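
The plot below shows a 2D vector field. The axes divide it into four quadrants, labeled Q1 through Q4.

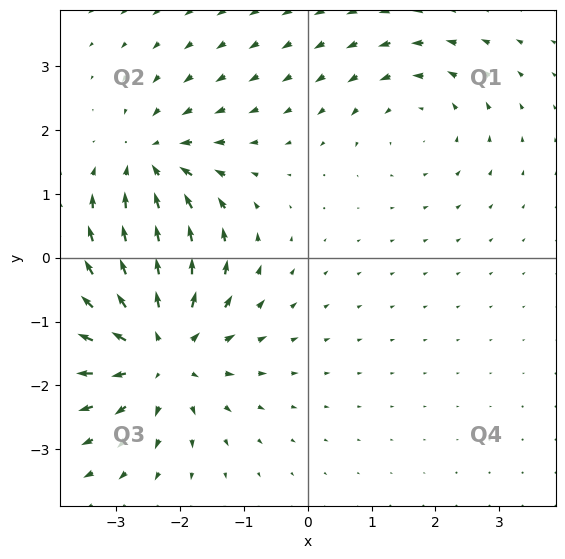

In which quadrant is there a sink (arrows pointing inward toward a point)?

Q2

The sink sits at approximately (-2.4, 1.4), which lies in quadrant Q2. The divergence there is about -4, negative as expected for a sink.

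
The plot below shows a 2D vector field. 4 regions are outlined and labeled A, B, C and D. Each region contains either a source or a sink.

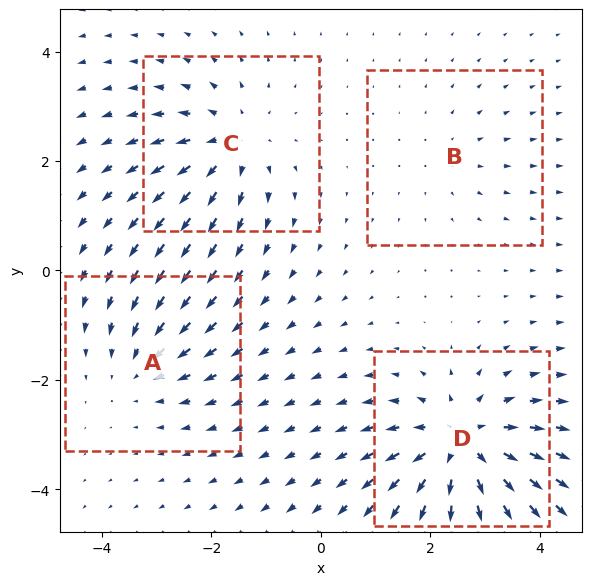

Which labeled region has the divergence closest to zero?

B

Divergence at each region's feature centre — A: about -3, B: about +2, C: about +5, D: about +7. Region B is closest to zero.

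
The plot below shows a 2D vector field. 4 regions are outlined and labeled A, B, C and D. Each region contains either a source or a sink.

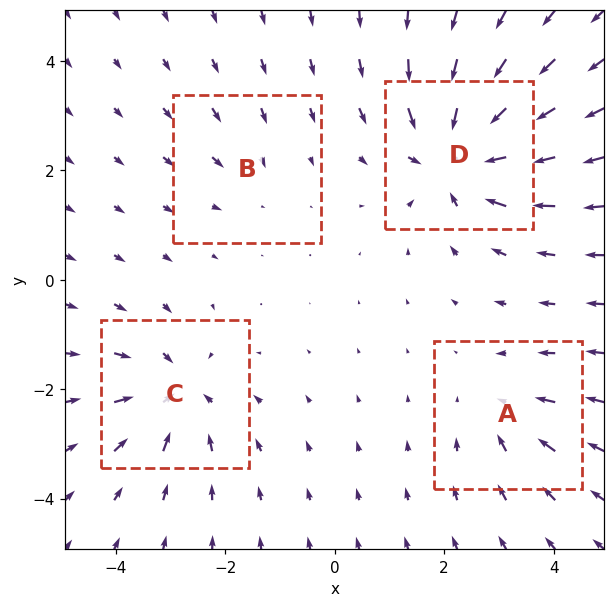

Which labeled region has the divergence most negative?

Divergence at each region's feature centre — A: about -3, B: about -2, C: about -5, D: about -7. Region D is most negative.

D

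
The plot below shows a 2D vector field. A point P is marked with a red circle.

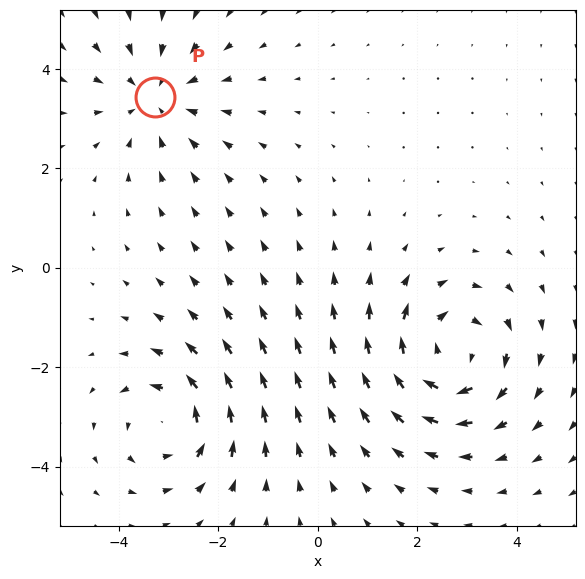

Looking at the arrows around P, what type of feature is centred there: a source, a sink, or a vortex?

sink

At P (-3.3, 3.4) the arrows converge inward. Divergence about -3, curl ≈0 — negative divergence with near-zero curl is a sink.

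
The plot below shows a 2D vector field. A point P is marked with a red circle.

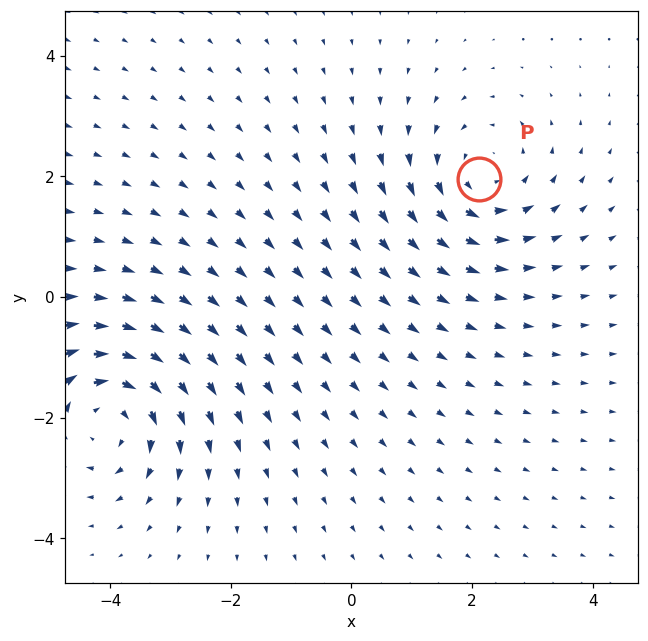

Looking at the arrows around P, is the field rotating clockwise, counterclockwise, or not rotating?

counterclockwise

Near P at (2.1, 2.0) the arrows circulate counterclockwise. The curl (z-component) there is about +4; positive curl means counterclockwise rotation.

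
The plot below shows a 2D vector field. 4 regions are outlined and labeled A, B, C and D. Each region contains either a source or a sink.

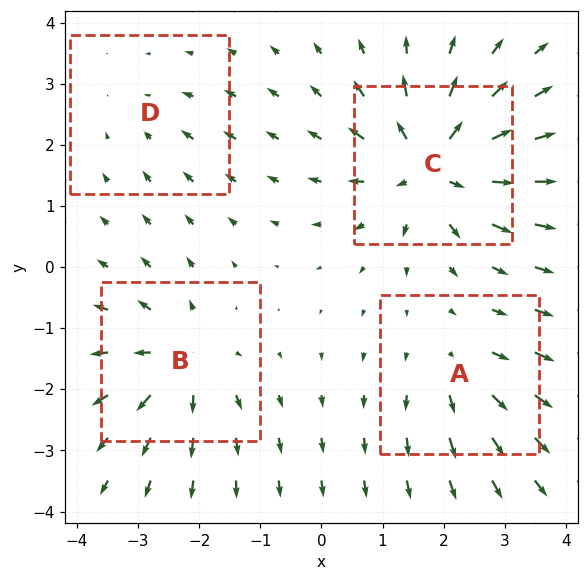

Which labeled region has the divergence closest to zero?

Divergence at each region's feature centre — A: about +4, B: about +6, C: about +8, D: about -2. Region D is closest to zero.

D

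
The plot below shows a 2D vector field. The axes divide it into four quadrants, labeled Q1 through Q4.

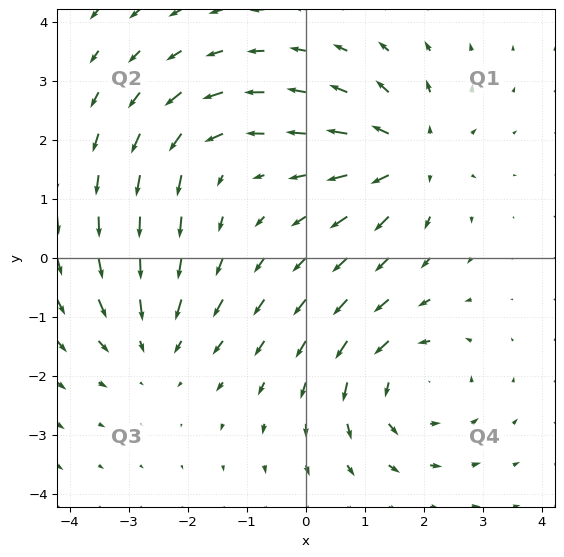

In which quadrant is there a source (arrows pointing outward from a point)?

Q1

The source sits at approximately (1.8, 1.7), which lies in quadrant Q1. The divergence there is about +5, positive as expected for a source.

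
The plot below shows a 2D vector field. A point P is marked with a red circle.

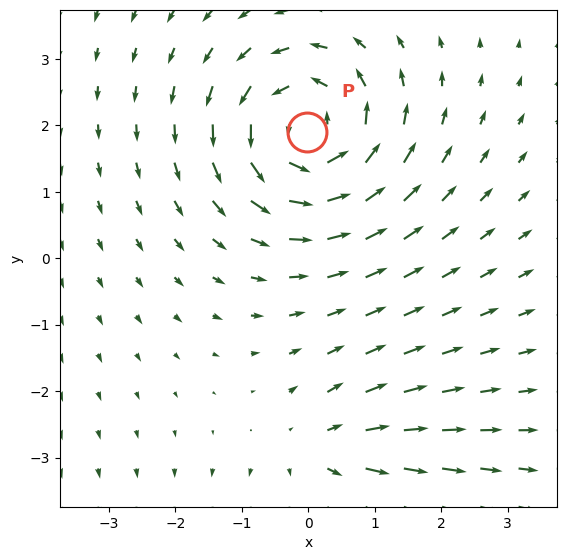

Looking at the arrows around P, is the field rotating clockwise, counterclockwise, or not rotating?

Near P at (-0.0, 1.9) the arrows circulate counterclockwise. The curl (z-component) there is about +4; positive curl means counterclockwise rotation.

counterclockwise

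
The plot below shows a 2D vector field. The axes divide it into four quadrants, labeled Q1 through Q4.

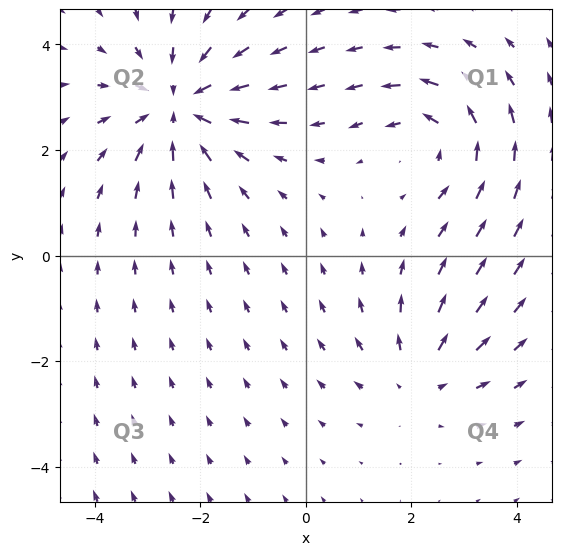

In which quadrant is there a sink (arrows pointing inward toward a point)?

The sink sits at approximately (-2.4, 2.8), which lies in quadrant Q2. The divergence there is about -4, negative as expected for a sink.

Q2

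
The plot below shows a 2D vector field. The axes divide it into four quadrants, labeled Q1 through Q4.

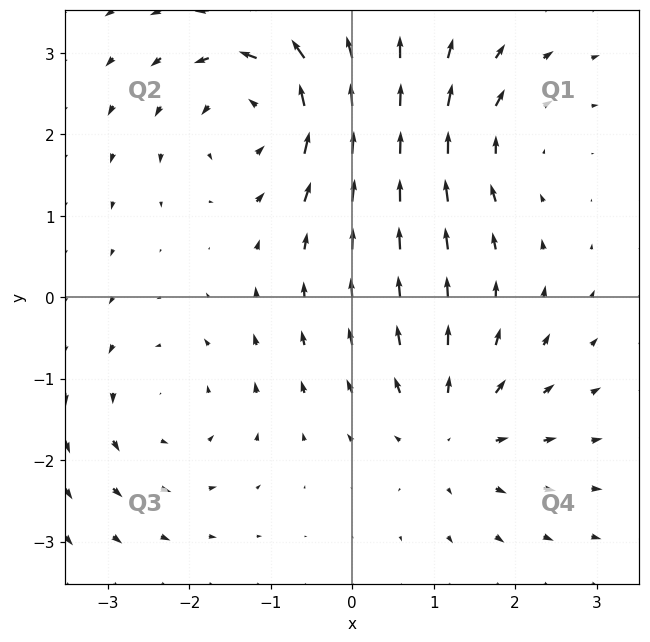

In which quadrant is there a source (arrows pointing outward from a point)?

The source sits at approximately (1.2, -1.6), which lies in quadrant Q4. The divergence there is about +4, positive as expected for a source.

Q4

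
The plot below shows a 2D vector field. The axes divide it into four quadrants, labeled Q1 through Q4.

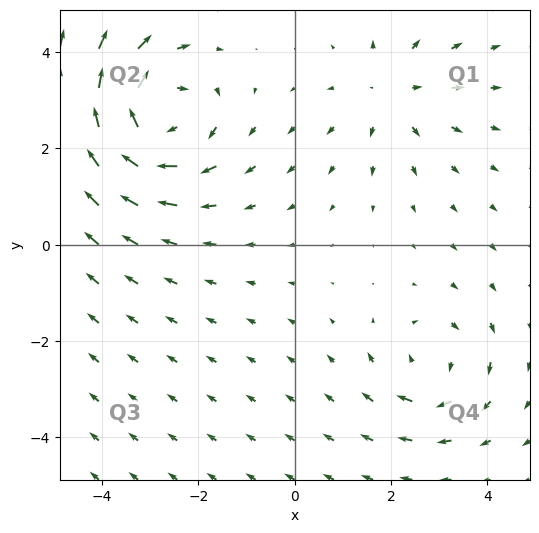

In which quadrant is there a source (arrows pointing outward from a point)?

Q1

The source sits at approximately (2.0, 3.1), which lies in quadrant Q1. The divergence there is about +2, positive as expected for a source.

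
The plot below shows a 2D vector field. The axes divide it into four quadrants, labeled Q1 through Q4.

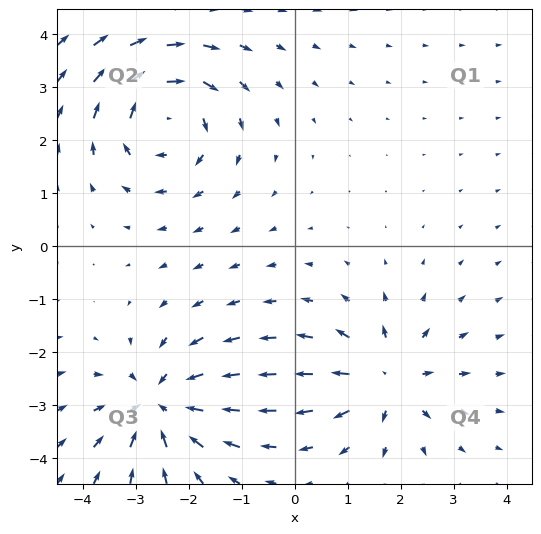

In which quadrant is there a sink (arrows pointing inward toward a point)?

Q3

The sink sits at approximately (-2.5, -3.0), which lies in quadrant Q3. The divergence there is about -5, negative as expected for a sink.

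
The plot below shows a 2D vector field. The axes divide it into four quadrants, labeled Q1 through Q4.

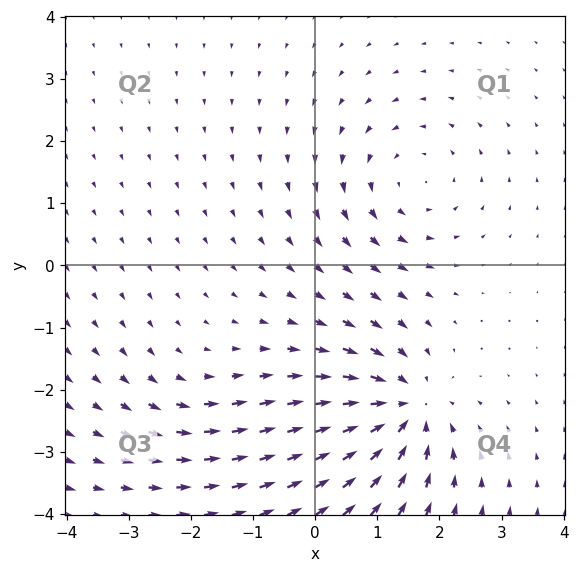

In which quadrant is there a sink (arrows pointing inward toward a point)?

Q4

The sink sits at approximately (1.4, -2.3), which lies in quadrant Q4. The divergence there is about -6, negative as expected for a sink.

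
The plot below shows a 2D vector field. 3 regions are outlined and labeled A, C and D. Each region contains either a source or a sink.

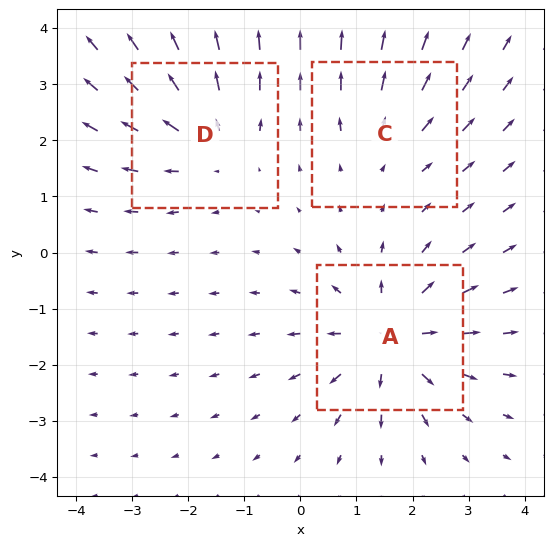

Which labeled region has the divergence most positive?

Divergence at each region's feature centre — A: about +5, C: about +2, D: about +3. Region A is most positive.

A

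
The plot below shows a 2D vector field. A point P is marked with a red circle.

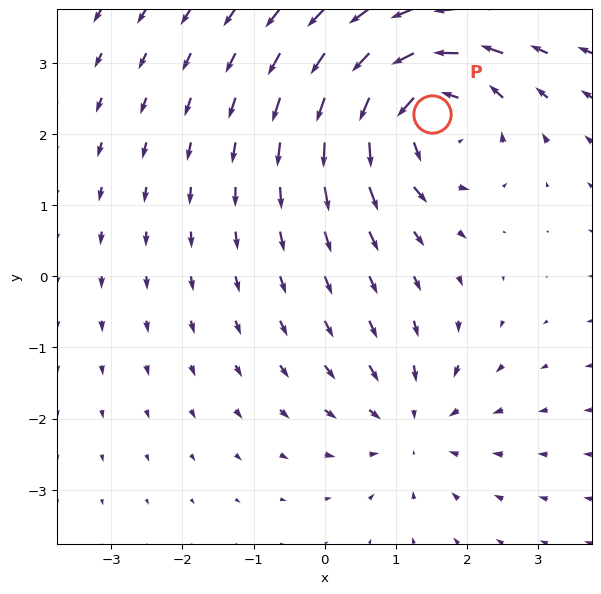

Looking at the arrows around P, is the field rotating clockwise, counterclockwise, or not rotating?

Near P at (1.5, 2.3) the arrows circulate counterclockwise. The curl (z-component) there is about +6; positive curl means counterclockwise rotation.

counterclockwise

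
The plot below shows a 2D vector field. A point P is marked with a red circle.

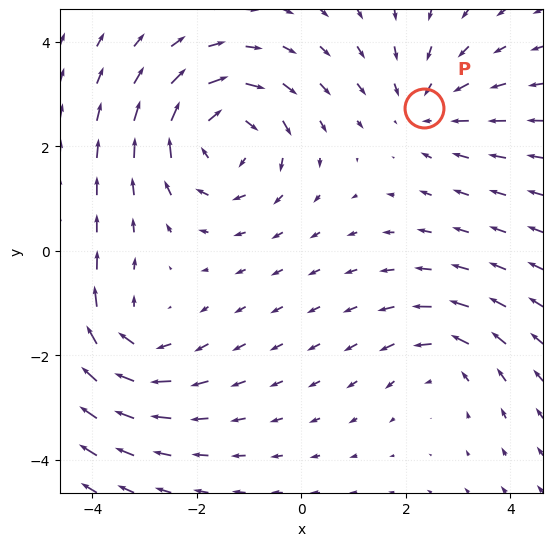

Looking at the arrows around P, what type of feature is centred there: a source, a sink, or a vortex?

At P (2.3, 2.7) the arrows converge inward. Divergence about -3, curl ≈0 — negative divergence with near-zero curl is a sink.

sink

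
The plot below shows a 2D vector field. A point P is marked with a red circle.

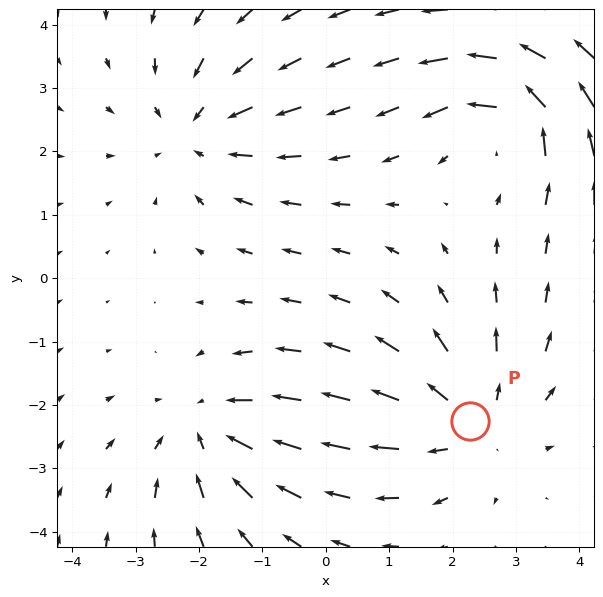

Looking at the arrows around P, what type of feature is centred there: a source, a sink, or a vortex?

source

At P (2.3, -2.3) the arrows spread outward. Divergence about +4, curl ≈0 — positive divergence with near-zero curl is a source.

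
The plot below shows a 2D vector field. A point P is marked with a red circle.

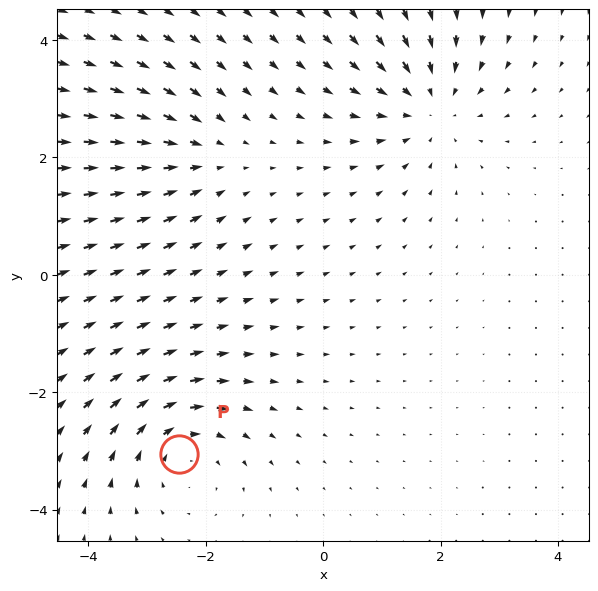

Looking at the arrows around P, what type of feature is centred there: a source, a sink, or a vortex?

At P (-2.4, -3.1) the arrows circulate clockwise. Divergence ≈0, curl about -3 — near-zero divergence with nonzero curl is a vortex.

vortex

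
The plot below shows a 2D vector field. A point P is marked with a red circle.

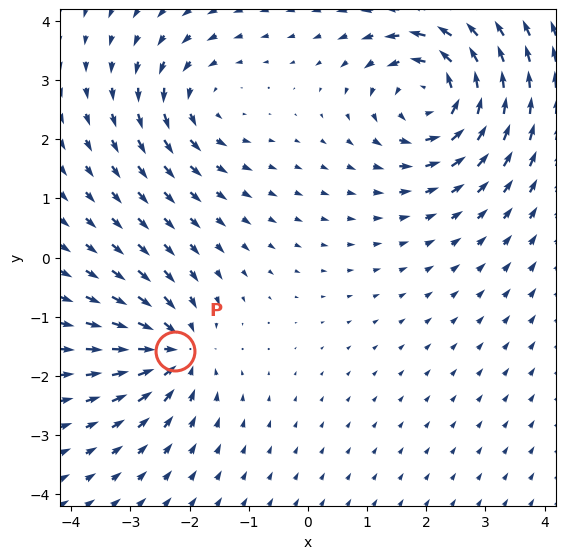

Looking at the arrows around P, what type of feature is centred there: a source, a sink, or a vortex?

sink

At P (-2.2, -1.6) the arrows converge inward. Divergence about -4, curl ≈0 — negative divergence with near-zero curl is a sink.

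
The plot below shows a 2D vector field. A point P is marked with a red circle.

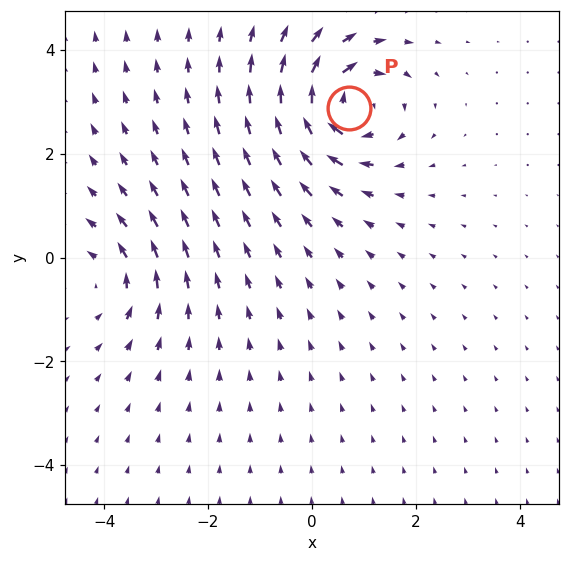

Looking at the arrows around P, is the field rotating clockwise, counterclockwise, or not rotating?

Near P at (0.7, 2.9) the arrows circulate clockwise. The curl (z-component) there is about -6; negative curl means clockwise rotation.

clockwise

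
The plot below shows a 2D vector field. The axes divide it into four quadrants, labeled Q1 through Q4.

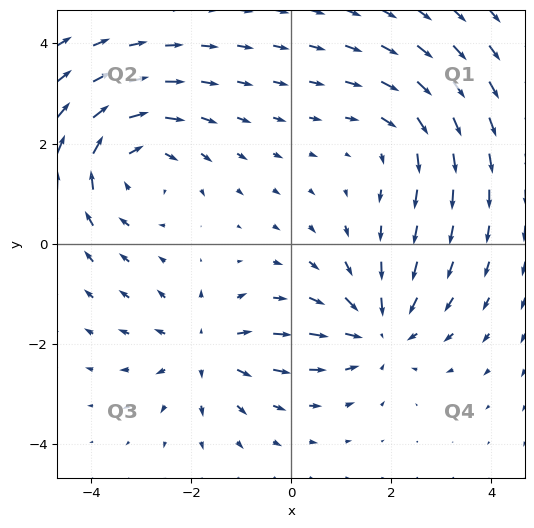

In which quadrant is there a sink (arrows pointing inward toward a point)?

The sink sits at approximately (1.7, -1.7), which lies in quadrant Q4. The divergence there is about -4, negative as expected for a sink.

Q4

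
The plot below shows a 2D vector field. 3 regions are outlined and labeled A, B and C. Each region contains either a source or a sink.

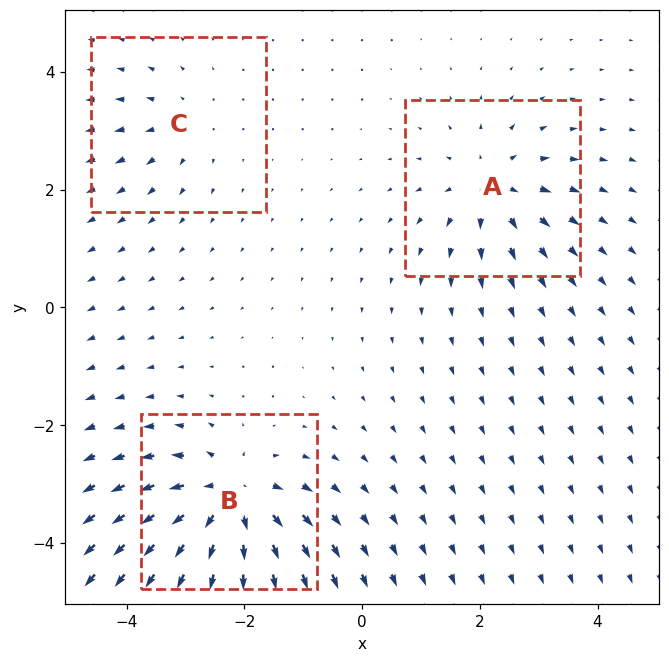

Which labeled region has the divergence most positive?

B

Divergence at each region's feature centre — A: about +4, B: about +6, C: about +2. Region B is most positive.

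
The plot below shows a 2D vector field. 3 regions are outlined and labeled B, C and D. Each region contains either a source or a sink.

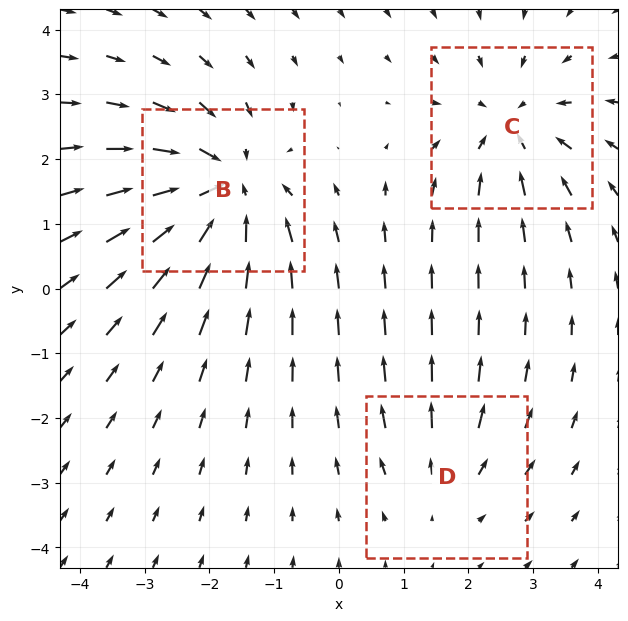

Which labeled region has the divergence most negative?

Divergence at each region's feature centre — B: about -5, C: about -3, D: about +2. Region B is most negative.

B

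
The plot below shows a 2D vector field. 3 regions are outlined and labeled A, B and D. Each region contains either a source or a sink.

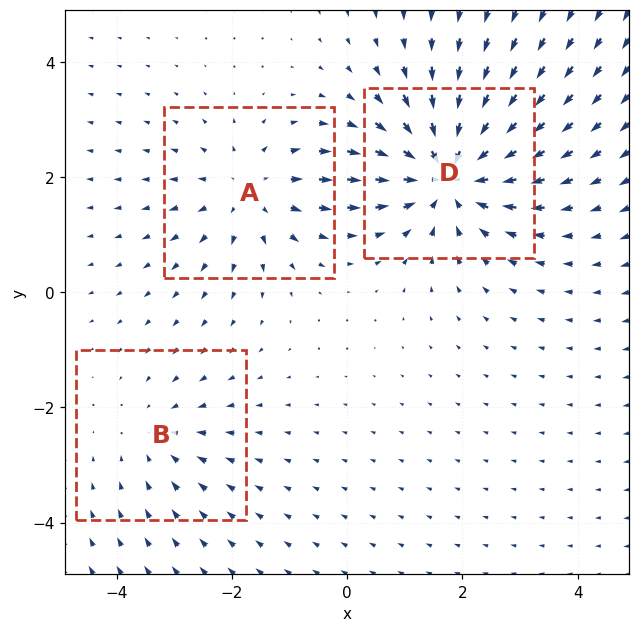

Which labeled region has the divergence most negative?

Divergence at each region's feature centre — A: about +3, B: about -2, D: about -5. Region D is most negative.

D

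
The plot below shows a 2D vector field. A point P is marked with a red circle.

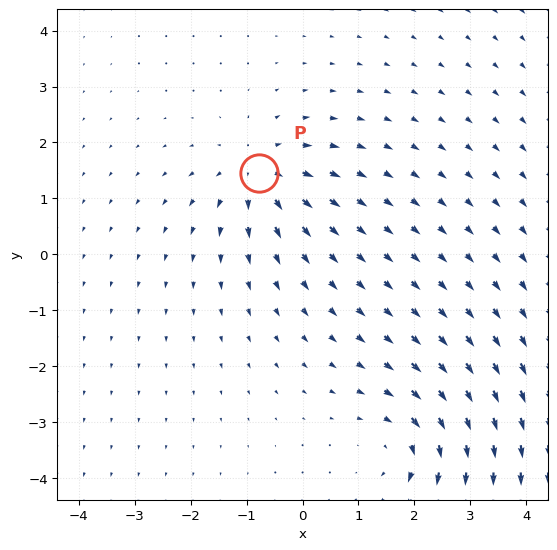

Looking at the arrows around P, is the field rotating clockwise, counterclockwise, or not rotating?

Near P at (-0.8, 1.5) the arrows show no circulation. The curl there is ≈0.

not rotating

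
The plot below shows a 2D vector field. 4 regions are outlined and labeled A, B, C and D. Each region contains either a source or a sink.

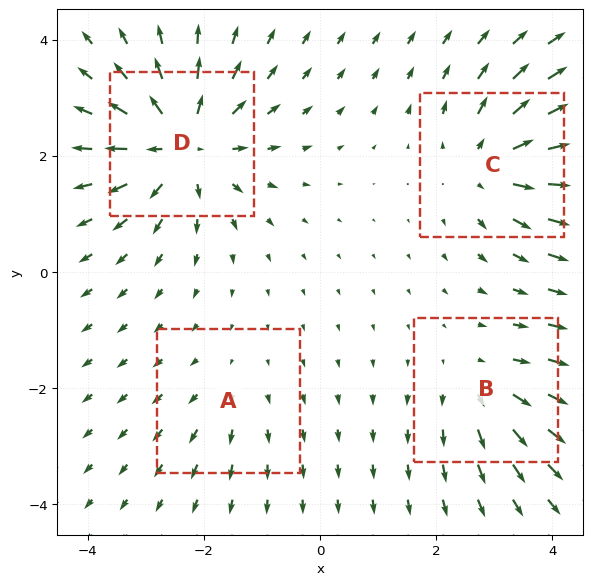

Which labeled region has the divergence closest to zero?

Divergence at each region's feature centre — A: about +2, B: about +4, C: about +5, D: about +7. Region A is closest to zero.

A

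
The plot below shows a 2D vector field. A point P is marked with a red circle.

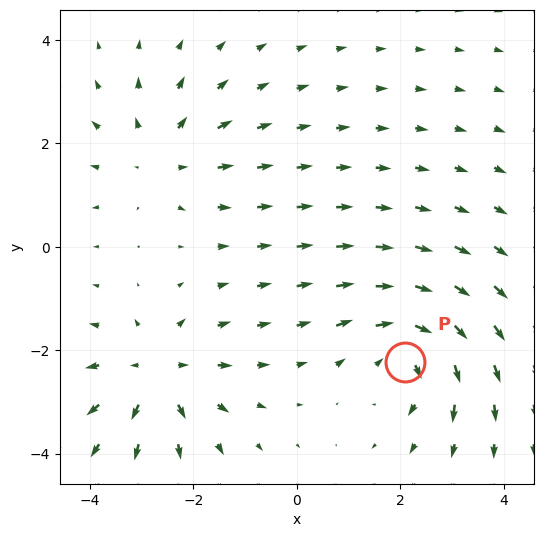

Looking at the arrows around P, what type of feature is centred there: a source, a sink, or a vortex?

vortex

At P (2.1, -2.2) the arrows circulate clockwise. Divergence ≈0, curl about -5 — near-zero divergence with nonzero curl is a vortex.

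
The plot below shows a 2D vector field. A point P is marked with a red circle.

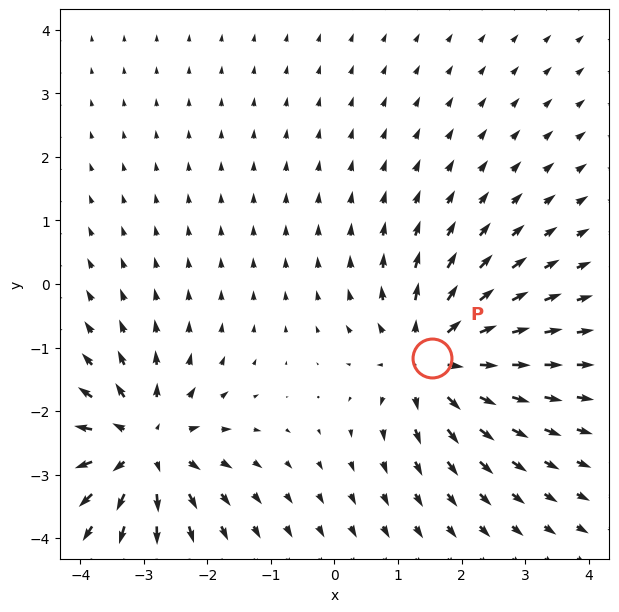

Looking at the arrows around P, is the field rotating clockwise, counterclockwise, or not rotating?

Near P at (1.5, -1.2) the arrows show no circulation. The curl there is ≈0.

not rotating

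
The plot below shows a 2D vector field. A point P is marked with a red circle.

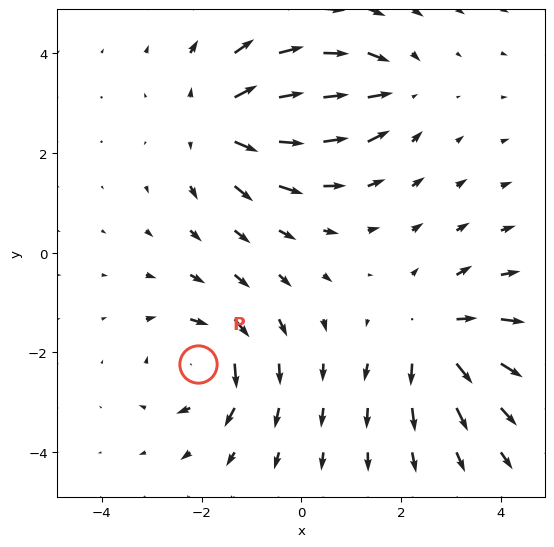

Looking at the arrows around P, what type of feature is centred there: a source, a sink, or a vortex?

At P (-2.1, -2.2) the arrows circulate clockwise. Divergence ≈0, curl about -5 — near-zero divergence with nonzero curl is a vortex.

vortex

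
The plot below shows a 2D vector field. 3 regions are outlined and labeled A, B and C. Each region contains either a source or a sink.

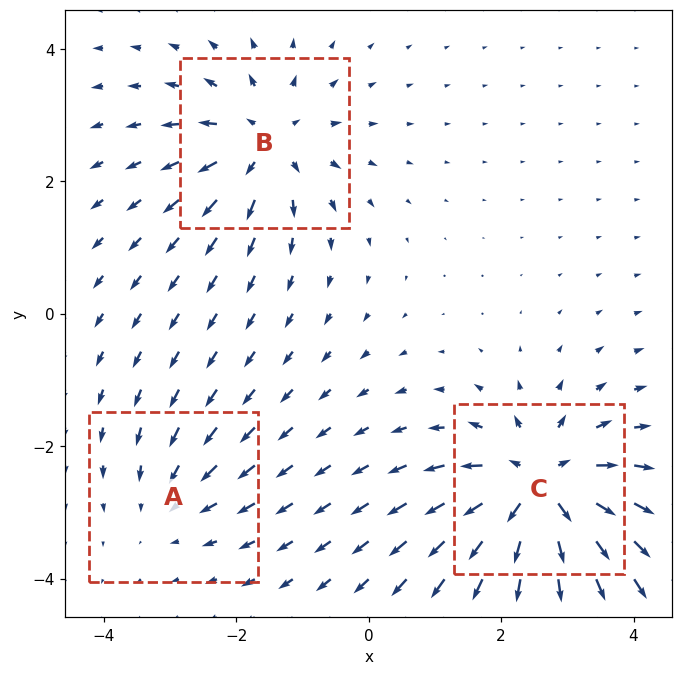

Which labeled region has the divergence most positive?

C

Divergence at each region's feature centre — A: about -2, B: about +4, C: about +6. Region C is most positive.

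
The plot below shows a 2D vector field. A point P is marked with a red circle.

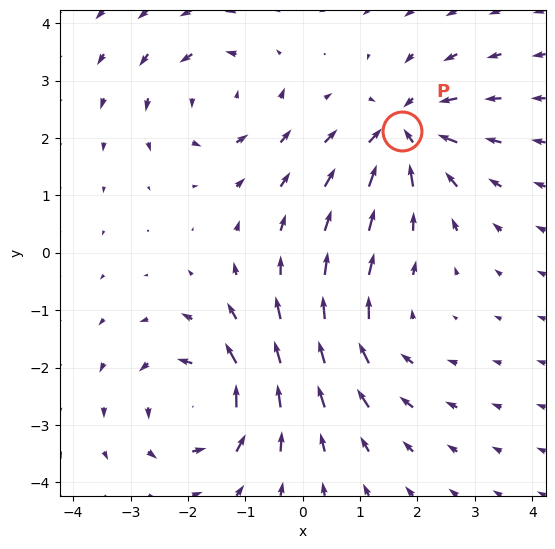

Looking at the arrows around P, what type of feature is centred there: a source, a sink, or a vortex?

sink

At P (1.7, 2.1) the arrows converge inward. Divergence about -6, curl ≈0 — negative divergence with near-zero curl is a sink.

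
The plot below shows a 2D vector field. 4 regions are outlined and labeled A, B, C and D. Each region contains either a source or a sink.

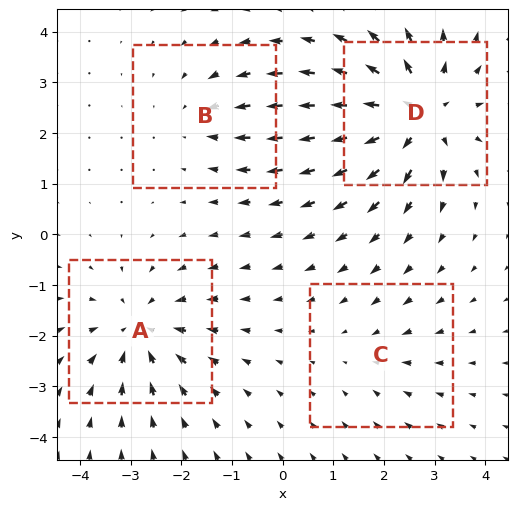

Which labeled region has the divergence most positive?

Divergence at each region's feature centre — A: about -5, B: about -3, C: about -2, D: about +6. Region D is most positive.

D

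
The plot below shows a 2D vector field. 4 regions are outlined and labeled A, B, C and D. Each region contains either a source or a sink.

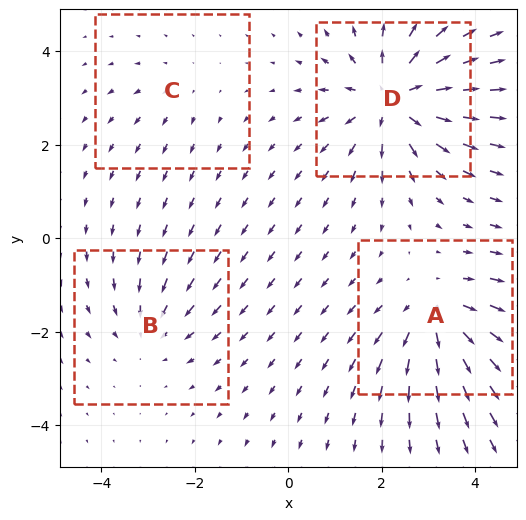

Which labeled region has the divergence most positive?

Divergence at each region's feature centre — A: about +5, B: about -3, C: about +2, D: about +7. Region D is most positive.

D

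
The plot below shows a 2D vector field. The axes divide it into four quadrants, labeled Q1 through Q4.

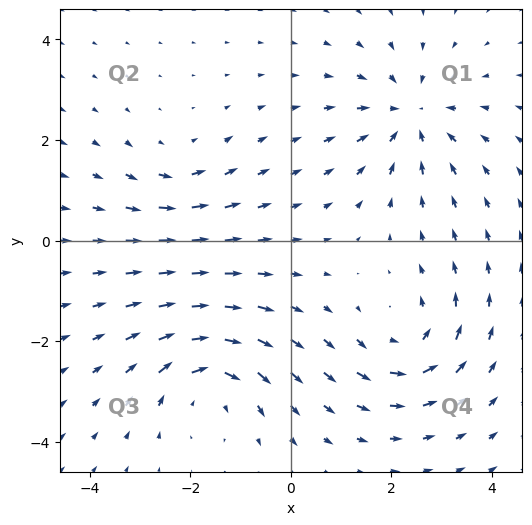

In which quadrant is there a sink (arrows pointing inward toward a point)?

The sink sits at approximately (2.4, 2.5), which lies in quadrant Q1. The divergence there is about -5, negative as expected for a sink.

Q1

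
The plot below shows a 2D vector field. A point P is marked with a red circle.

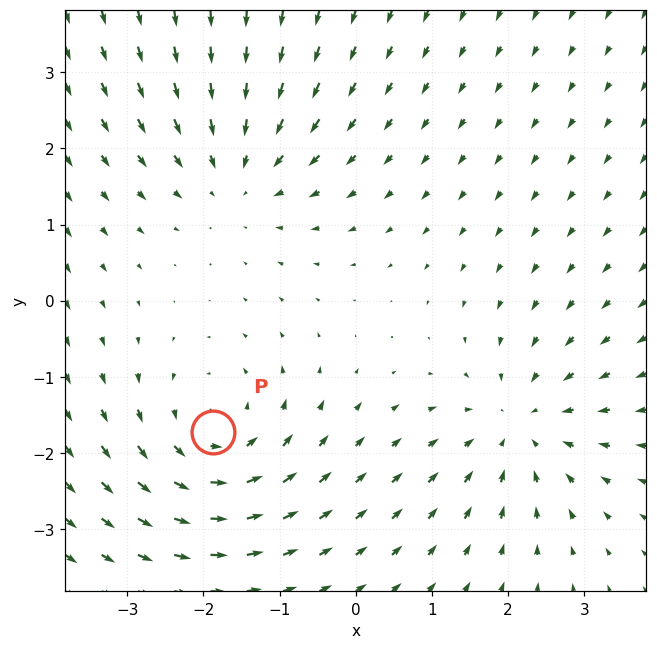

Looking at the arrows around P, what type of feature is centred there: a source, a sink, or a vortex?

vortex

At P (-1.9, -1.7) the arrows circulate counterclockwise. Divergence ≈0, curl about +5 — near-zero divergence with nonzero curl is a vortex.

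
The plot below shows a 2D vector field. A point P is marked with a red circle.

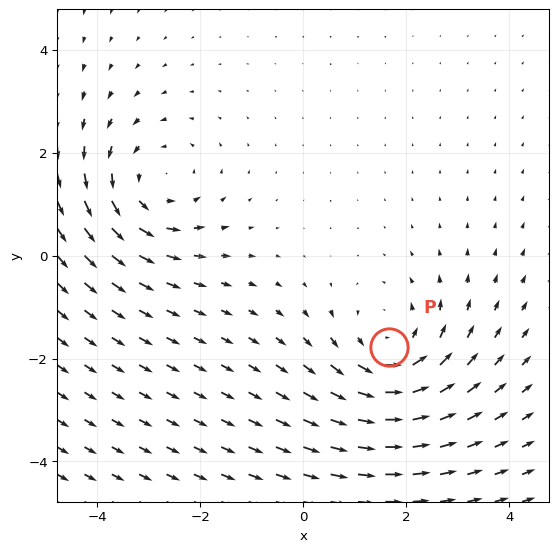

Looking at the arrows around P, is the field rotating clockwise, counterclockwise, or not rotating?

counterclockwise

Near P at (1.7, -1.8) the arrows circulate counterclockwise. The curl (z-component) there is about +4; positive curl means counterclockwise rotation.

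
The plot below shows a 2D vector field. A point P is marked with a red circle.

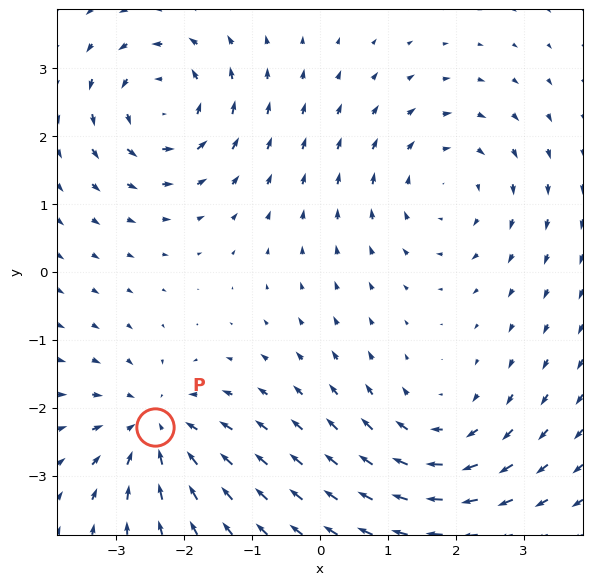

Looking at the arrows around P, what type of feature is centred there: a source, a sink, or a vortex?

sink

At P (-2.4, -2.3) the arrows converge inward. Divergence about -6, curl ≈0 — negative divergence with near-zero curl is a sink.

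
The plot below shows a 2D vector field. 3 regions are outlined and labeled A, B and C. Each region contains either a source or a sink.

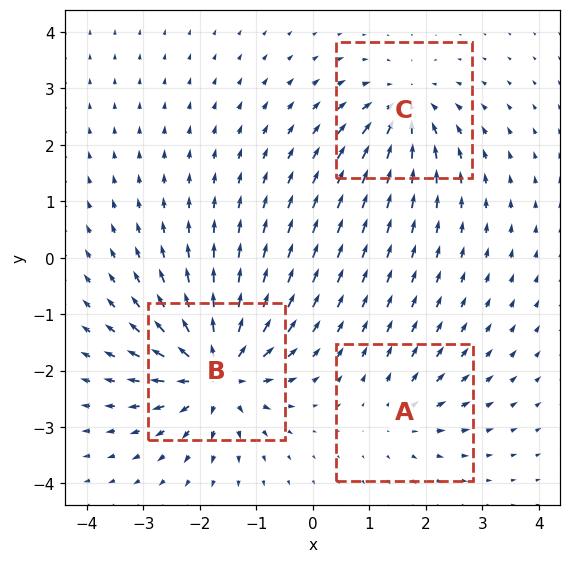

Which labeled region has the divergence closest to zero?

A

Divergence at each region's feature centre — A: about +3, B: about +6, C: about -4. Region A is closest to zero.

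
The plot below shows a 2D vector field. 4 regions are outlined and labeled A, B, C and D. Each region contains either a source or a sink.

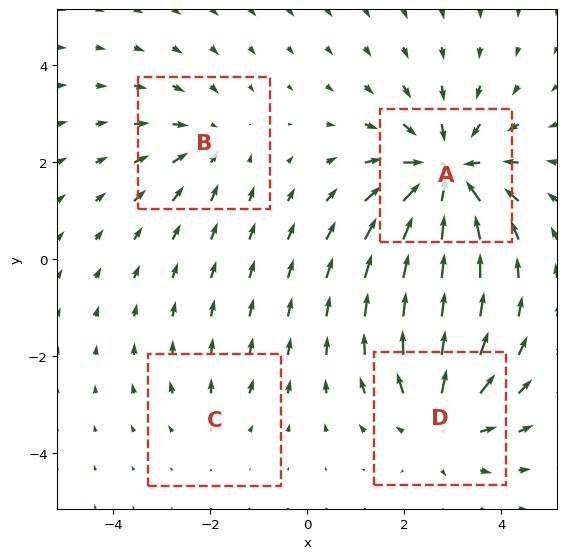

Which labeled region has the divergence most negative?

A

Divergence at each region's feature centre — A: about -6, B: about -3, C: about +2, D: about +4. Region A is most negative.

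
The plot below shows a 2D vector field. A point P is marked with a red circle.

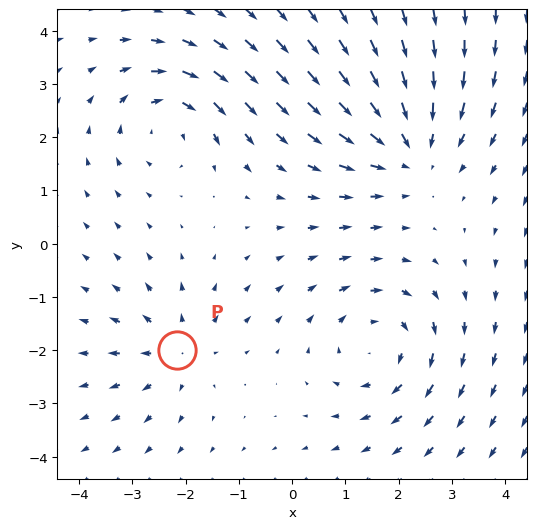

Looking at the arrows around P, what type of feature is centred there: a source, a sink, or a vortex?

At P (-2.2, -2.0) the arrows spread outward. Divergence about +3, curl ≈0 — positive divergence with near-zero curl is a source.

source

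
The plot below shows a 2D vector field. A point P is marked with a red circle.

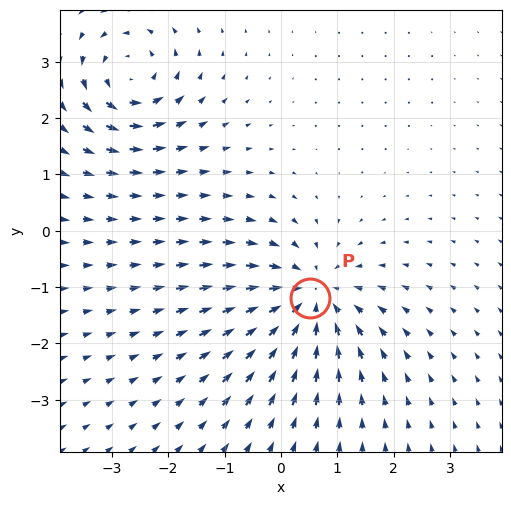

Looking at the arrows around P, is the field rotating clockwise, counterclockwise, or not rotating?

not rotating

Near P at (0.5, -1.2) the arrows show no circulation. The curl there is ≈0.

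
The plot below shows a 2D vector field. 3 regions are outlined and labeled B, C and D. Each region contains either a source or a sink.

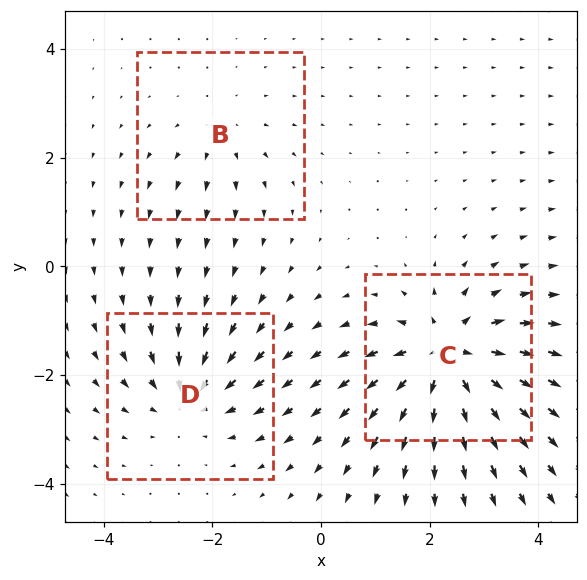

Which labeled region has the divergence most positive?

C

Divergence at each region's feature centre — B: about +2, C: about +6, D: about -4. Region C is most positive.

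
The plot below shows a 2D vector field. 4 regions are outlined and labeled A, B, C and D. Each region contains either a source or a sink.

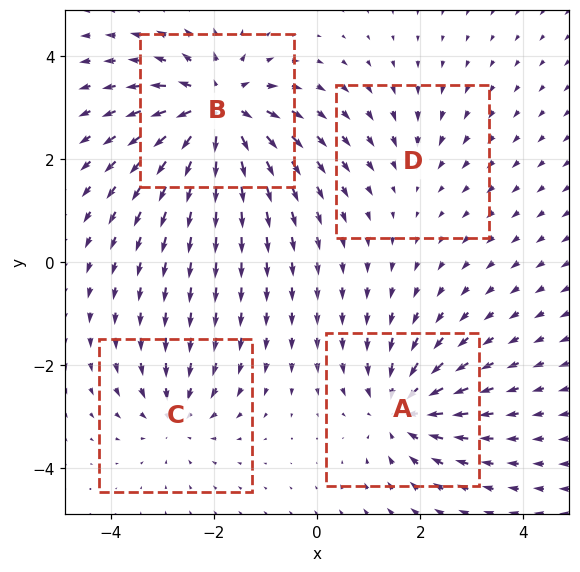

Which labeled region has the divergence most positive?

B

Divergence at each region's feature centre — A: about -5, B: about +8, C: about -4, D: about -2. Region B is most positive.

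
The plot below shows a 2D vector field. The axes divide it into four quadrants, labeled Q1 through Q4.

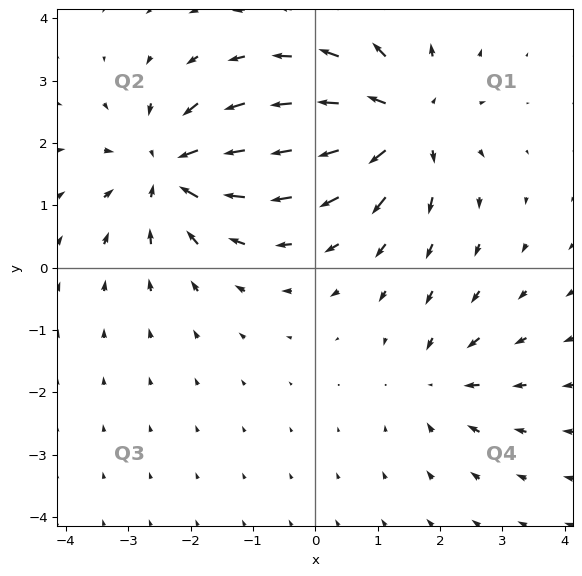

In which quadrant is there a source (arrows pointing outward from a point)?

The source sits at approximately (1.4, 2.3), which lies in quadrant Q1. The divergence there is about +6, positive as expected for a source.

Q1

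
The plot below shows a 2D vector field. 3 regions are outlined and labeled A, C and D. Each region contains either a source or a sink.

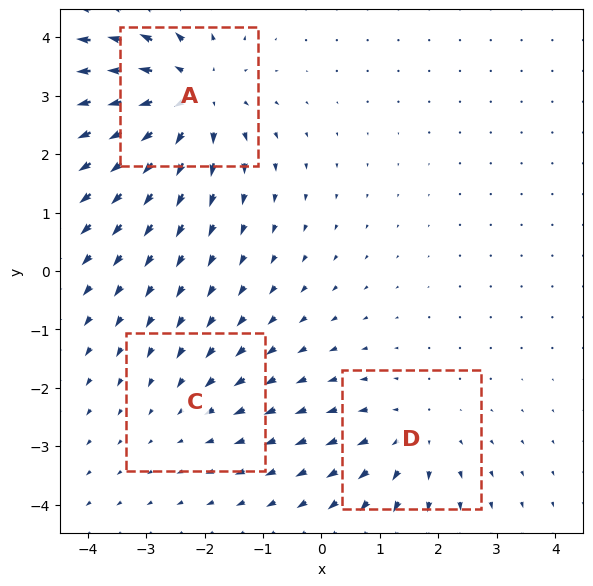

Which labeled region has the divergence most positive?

A

Divergence at each region's feature centre — A: about +4, C: about -2, D: about +3. Region A is most positive.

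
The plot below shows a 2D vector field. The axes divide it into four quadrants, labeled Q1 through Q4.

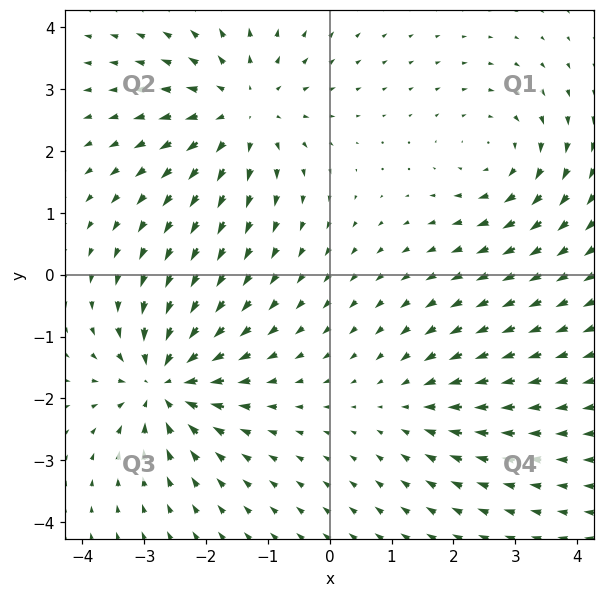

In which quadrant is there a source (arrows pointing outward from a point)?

Q2

The source sits at approximately (-1.4, 2.7), which lies in quadrant Q2. The divergence there is about +4, positive as expected for a source.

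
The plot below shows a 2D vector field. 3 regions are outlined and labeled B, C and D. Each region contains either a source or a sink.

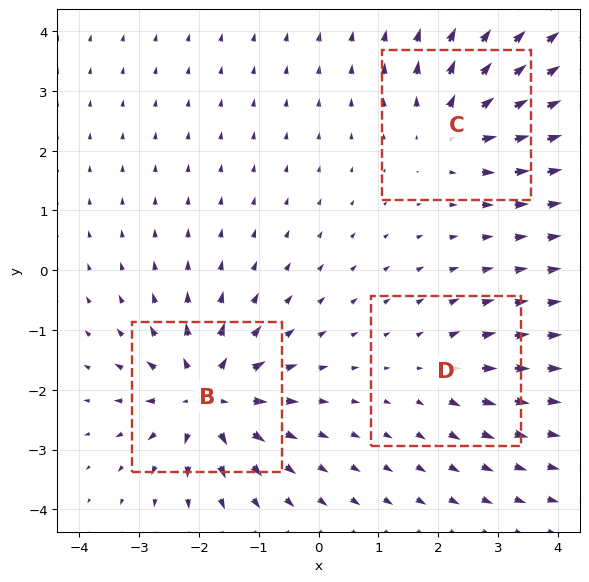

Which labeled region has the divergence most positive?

B

Divergence at each region's feature centre — B: about +6, C: about +4, D: about +2. Region B is most positive.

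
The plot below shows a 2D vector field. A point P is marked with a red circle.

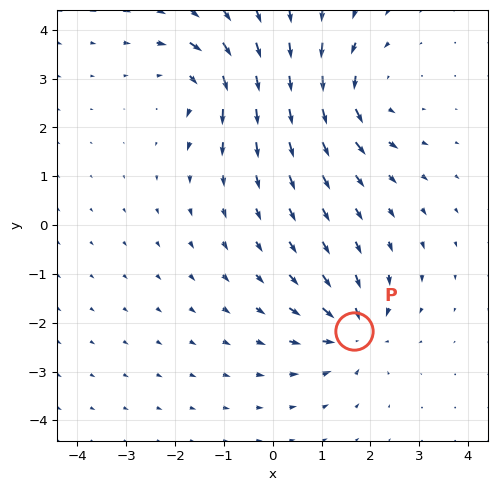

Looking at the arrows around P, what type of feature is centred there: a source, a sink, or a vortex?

At P (1.7, -2.2) the arrows converge inward. Divergence about -5, curl ≈0 — negative divergence with near-zero curl is a sink.

sink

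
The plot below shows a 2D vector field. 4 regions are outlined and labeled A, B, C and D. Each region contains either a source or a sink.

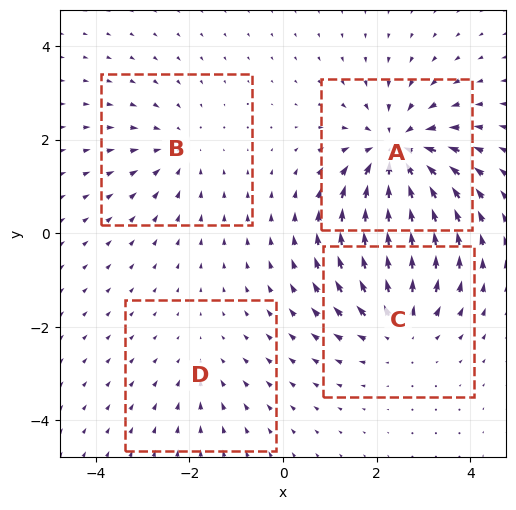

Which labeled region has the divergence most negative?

A

Divergence at each region's feature centre — A: about -6, B: about -3, C: about +4, D: about -2. Region A is most negative.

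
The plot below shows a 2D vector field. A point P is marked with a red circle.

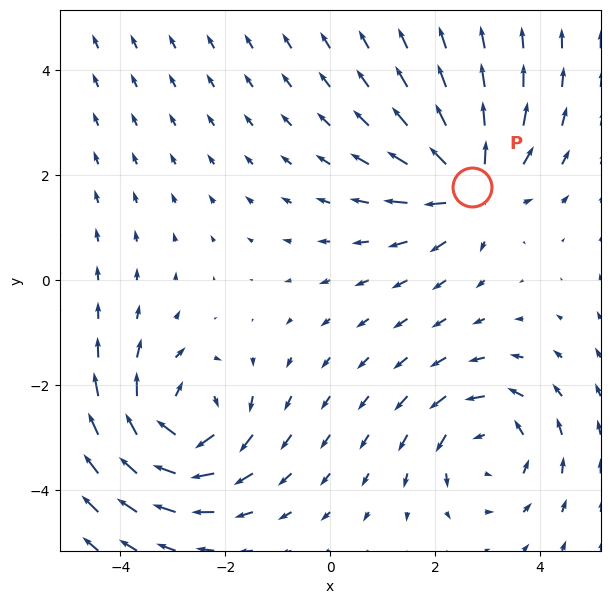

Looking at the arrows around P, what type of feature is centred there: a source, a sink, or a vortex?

source

At P (2.7, 1.8) the arrows spread outward. Divergence about +4, curl ≈0 — positive divergence with near-zero curl is a source.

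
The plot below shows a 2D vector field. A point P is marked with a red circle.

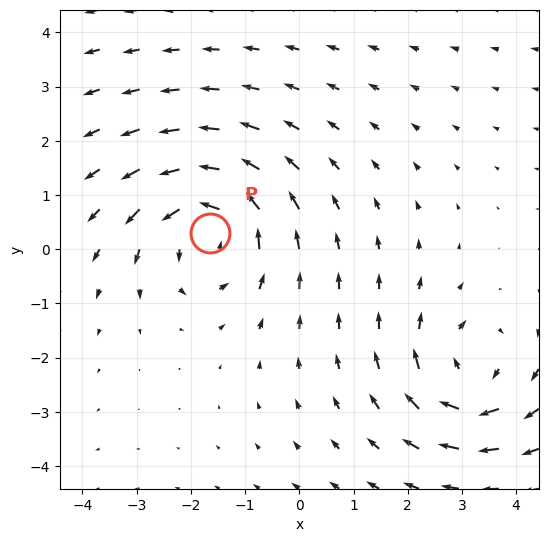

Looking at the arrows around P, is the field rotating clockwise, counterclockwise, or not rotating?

Near P at (-1.6, 0.3) the arrows circulate counterclockwise. The curl (z-component) there is about +4; positive curl means counterclockwise rotation.

counterclockwise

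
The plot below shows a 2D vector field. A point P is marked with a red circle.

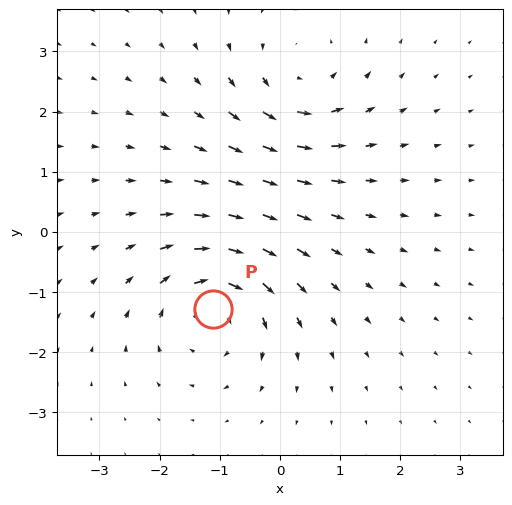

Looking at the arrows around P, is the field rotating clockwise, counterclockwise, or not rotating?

Near P at (-1.1, -1.3) the arrows circulate clockwise. The curl (z-component) there is about -5; negative curl means clockwise rotation.

clockwise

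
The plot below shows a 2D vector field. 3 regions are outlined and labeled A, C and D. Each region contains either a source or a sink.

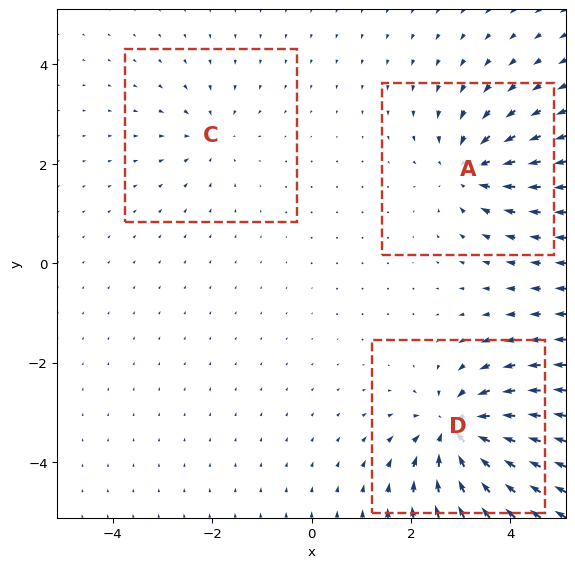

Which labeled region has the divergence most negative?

D

Divergence at each region's feature centre — A: about -4, C: about -3, D: about -6. Region D is most negative.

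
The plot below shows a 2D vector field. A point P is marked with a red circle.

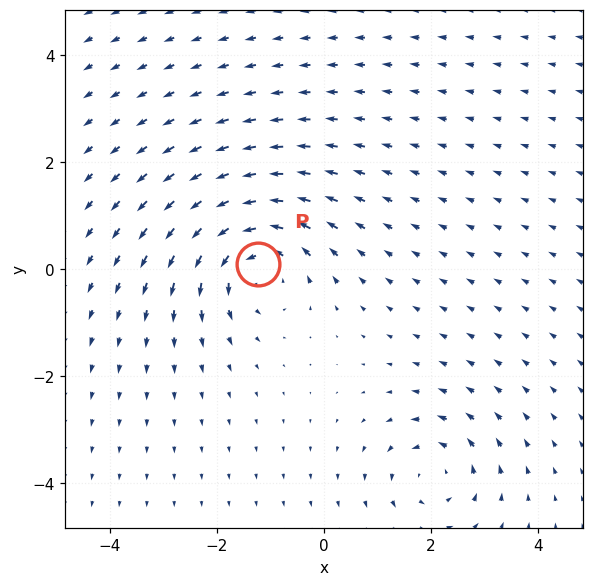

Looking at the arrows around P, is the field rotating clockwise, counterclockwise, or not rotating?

counterclockwise

Near P at (-1.2, 0.1) the arrows circulate counterclockwise. The curl (z-component) there is about +5; positive curl means counterclockwise rotation.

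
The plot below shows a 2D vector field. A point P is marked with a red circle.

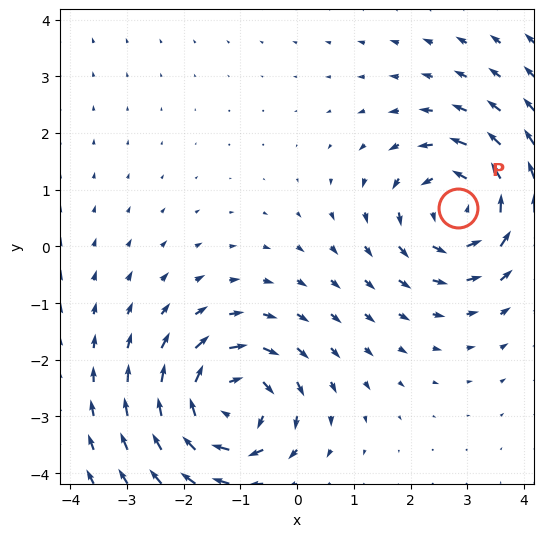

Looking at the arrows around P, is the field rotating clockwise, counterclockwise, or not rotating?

counterclockwise

Near P at (2.8, 0.7) the arrows circulate counterclockwise. The curl (z-component) there is about +3; positive curl means counterclockwise rotation.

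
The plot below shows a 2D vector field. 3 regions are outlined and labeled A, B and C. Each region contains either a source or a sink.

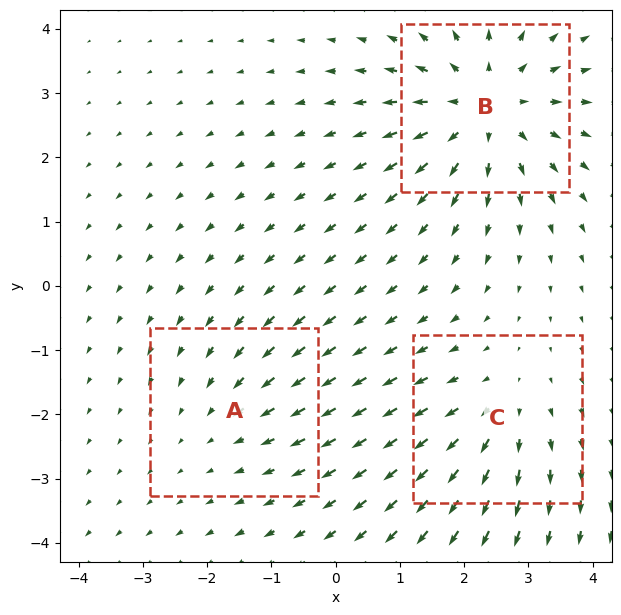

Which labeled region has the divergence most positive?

Divergence at each region's feature centre — A: about -2, B: about +4, C: about +3. Region B is most positive.

B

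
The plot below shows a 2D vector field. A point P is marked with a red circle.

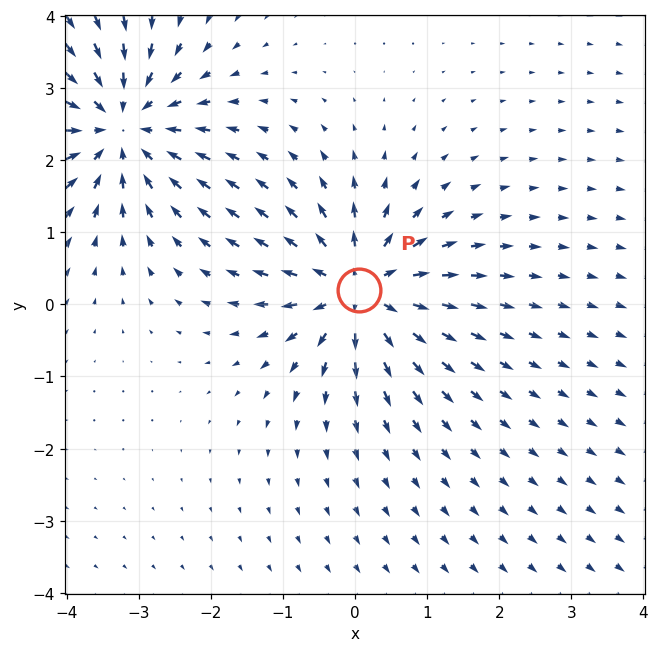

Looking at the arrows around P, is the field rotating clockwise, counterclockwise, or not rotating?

not rotating

Near P at (0.1, 0.2) the arrows show no circulation. The curl there is ≈0.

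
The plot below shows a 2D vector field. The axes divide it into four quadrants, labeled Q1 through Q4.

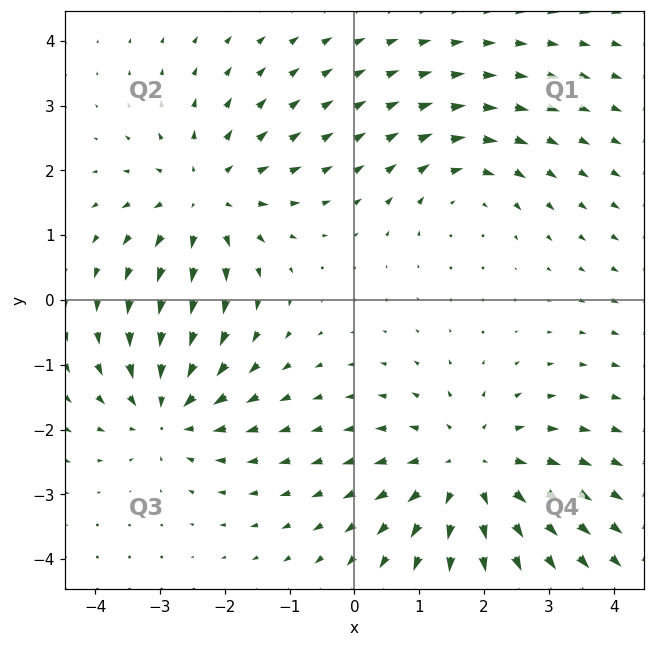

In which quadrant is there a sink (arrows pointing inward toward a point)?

The sink sits at approximately (-2.9, -1.7), which lies in quadrant Q3. The divergence there is about -4, negative as expected for a sink.

Q3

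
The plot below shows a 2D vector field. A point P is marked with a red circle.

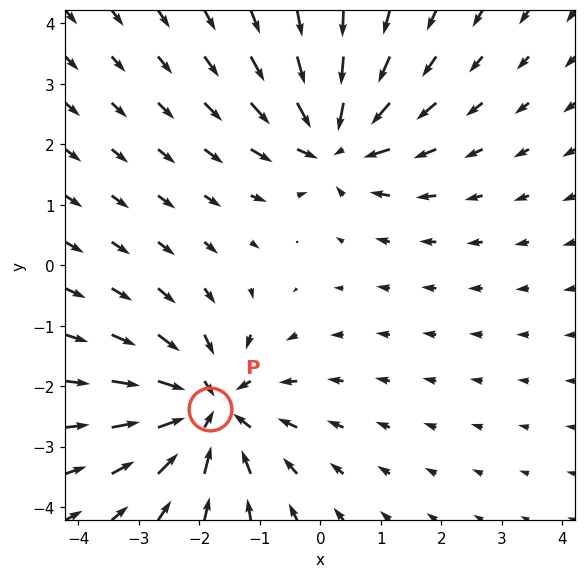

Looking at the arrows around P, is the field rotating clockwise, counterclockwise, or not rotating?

Near P at (-1.8, -2.4) the arrows show no circulation. The curl there is ≈0.

not rotating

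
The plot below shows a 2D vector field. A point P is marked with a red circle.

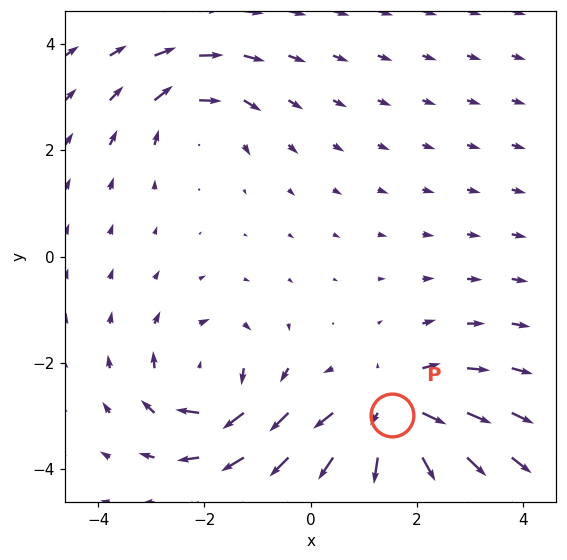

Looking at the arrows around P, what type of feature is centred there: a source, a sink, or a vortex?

source

At P (1.5, -3.0) the arrows spread outward. Divergence about +4, curl ≈0 — positive divergence with near-zero curl is a source.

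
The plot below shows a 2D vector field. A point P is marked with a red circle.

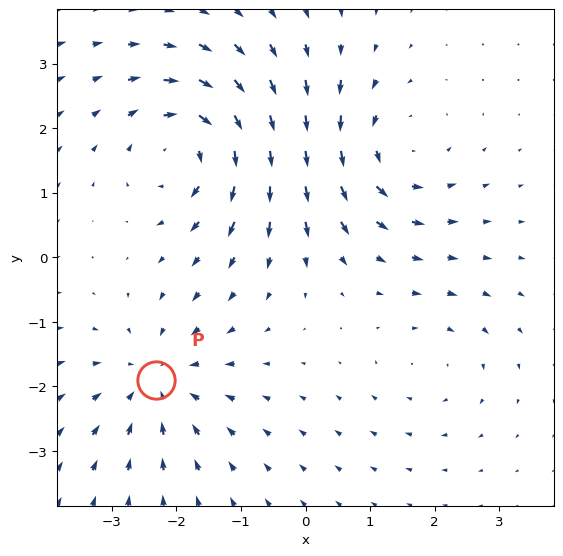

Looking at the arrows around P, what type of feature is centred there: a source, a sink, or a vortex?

At P (-2.3, -1.9) the arrows converge inward. Divergence about -4, curl ≈0 — negative divergence with near-zero curl is a sink.

sink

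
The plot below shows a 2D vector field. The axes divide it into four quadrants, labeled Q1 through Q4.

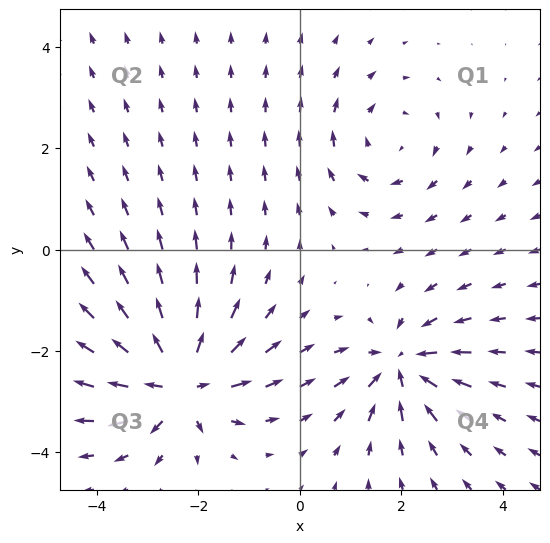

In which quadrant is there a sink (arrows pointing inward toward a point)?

The sink sits at approximately (2.0, -2.3), which lies in quadrant Q4. The divergence there is about -5, negative as expected for a sink.

Q4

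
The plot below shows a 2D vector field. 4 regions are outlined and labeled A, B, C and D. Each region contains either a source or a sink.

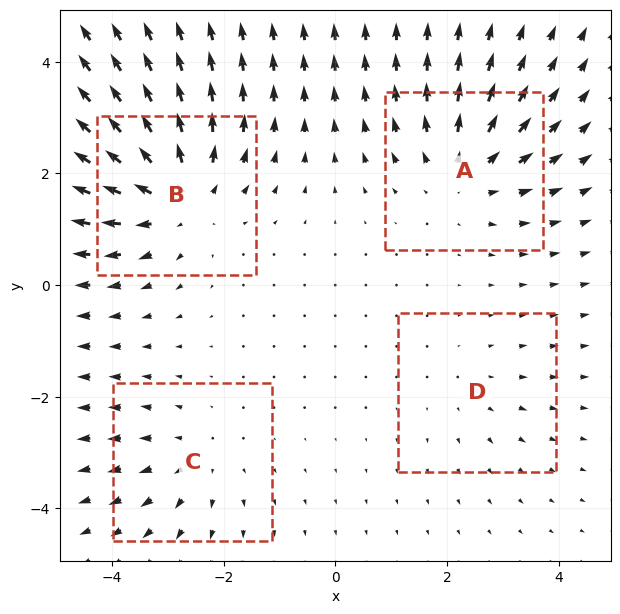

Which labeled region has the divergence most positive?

B

Divergence at each region's feature centre — A: about +4, B: about +6, C: about +3, D: about +2. Region B is most positive.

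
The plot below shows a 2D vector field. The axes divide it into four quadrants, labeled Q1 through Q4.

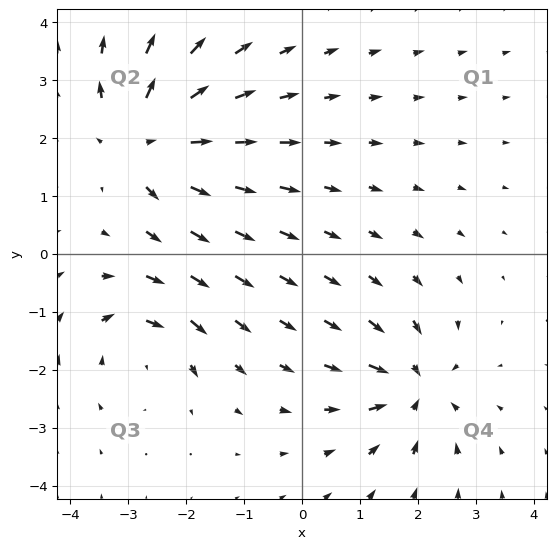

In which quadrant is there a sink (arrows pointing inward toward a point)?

The sink sits at approximately (1.9, -2.3), which lies in quadrant Q4. The divergence there is about -4, negative as expected for a sink.

Q4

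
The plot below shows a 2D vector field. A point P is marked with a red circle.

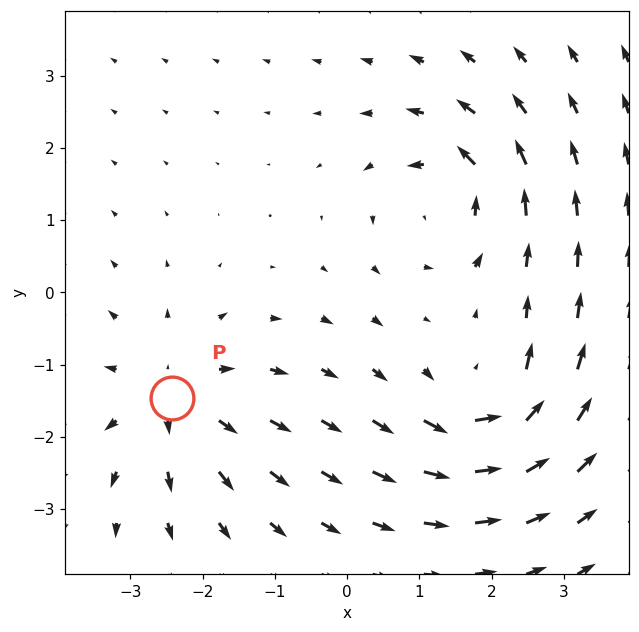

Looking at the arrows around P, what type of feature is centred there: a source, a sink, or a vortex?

source

At P (-2.4, -1.5) the arrows spread outward. Divergence about +4, curl ≈0 — positive divergence with near-zero curl is a source.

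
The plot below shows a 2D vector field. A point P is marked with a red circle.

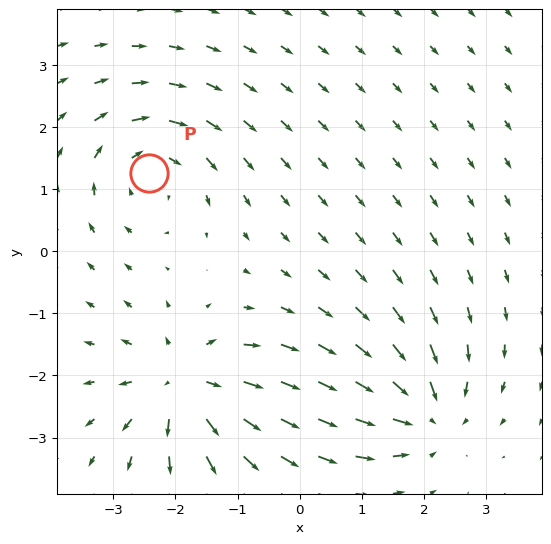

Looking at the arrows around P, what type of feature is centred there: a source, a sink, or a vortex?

At P (-2.4, 1.3) the arrows circulate clockwise. Divergence ≈0, curl about -4 — near-zero divergence with nonzero curl is a vortex.

vortex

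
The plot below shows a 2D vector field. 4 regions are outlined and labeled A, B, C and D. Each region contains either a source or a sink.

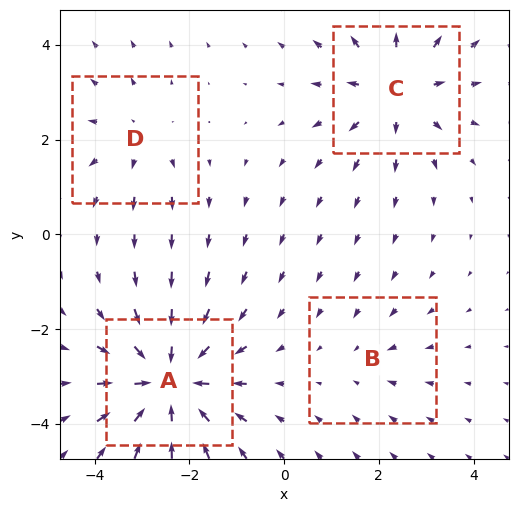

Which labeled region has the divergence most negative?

Divergence at each region's feature centre — A: about -6, B: about -2, C: about +4, D: about +3. Region A is most negative.

A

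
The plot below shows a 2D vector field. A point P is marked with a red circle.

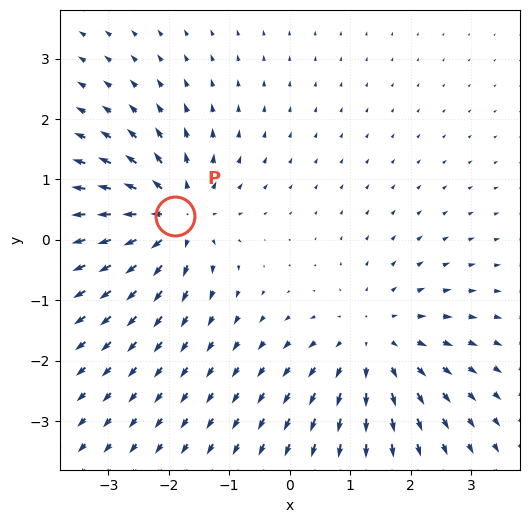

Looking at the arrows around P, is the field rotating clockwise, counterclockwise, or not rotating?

Near P at (-1.9, 0.4) the arrows show no circulation. The curl there is ≈0.

not rotating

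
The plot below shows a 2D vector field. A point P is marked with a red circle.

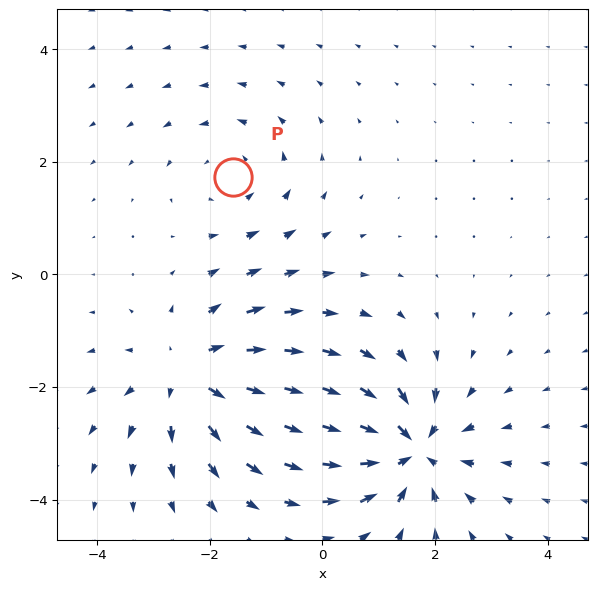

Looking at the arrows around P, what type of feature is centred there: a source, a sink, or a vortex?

vortex

At P (-1.6, 1.7) the arrows circulate counterclockwise. Divergence ≈0, curl about +3 — near-zero divergence with nonzero curl is a vortex.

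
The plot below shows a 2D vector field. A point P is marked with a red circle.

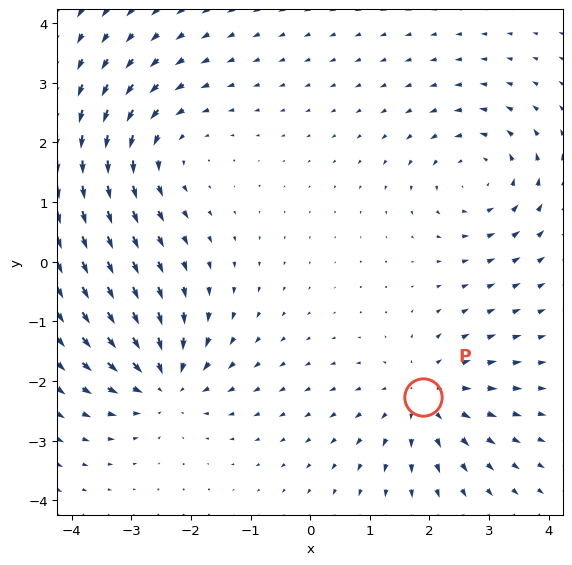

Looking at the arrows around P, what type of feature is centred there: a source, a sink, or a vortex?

source

At P (1.9, -2.3) the arrows spread outward. Divergence about +4, curl ≈0 — positive divergence with near-zero curl is a source.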